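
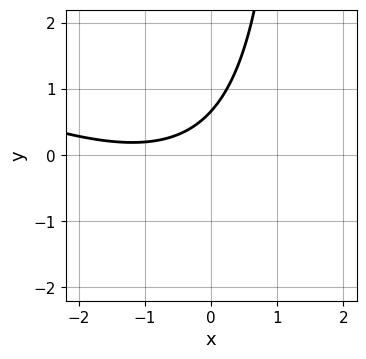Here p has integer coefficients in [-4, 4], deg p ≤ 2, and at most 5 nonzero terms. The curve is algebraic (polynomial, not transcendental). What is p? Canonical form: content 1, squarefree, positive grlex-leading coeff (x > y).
First, the degree is 2 — a generic line meets the curve in up to 2 points.
Next, from the visible intercepts: it misses every integer gridline on the x-axis.
Finally, the integer polynomial consistent with all of this is the stated p.

x^2 + 2*x*y + 2*x - 3*y + 2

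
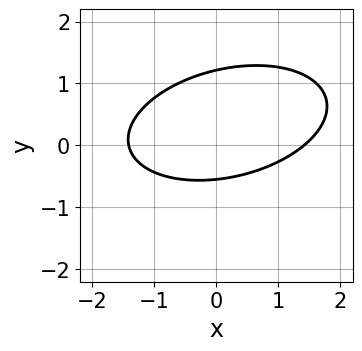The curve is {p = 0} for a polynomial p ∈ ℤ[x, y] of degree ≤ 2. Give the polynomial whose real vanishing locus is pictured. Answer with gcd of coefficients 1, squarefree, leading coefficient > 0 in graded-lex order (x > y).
x^2 - x*y + 3*y^2 - 2*y - 2

First, deg p = 2. A generic line meets the curve in up to 2 points.
Finally, putting this together gives p.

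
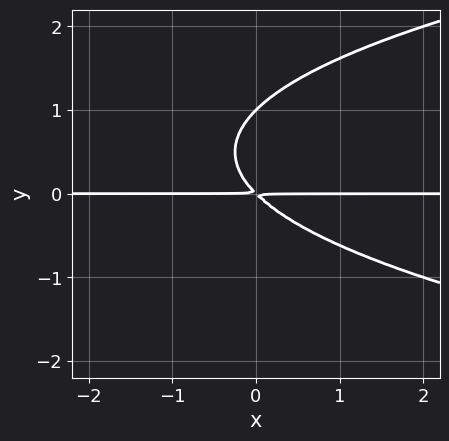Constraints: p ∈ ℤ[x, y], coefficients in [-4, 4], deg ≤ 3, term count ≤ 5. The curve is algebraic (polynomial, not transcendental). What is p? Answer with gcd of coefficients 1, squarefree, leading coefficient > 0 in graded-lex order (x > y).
y^3 - x*y - y^2

1. Degree: no degree-2 curve has this shape, so deg p = 3.
2. Against the integer gridlines: the visible x-axis segment lies entirely on the curve; one y-axis crossing is at y = 1.
3. Together with the visible shape, these determine p as stated.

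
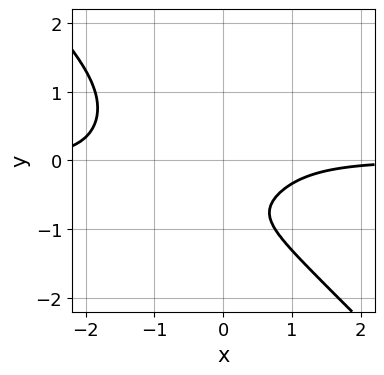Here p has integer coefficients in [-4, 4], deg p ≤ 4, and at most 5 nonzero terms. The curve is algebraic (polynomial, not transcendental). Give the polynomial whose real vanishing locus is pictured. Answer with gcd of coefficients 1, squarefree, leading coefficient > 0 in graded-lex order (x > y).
(a) The degree is 4 — no degree-3 curve has this shape.
(b) Checking where it meets the axes: it misses every integer gridline on the y-axis; it misses every integer gridline on the x-axis.
(c) The integer polynomial consistent with all of this is the stated p.

x^3*y + y^4 + x^2*y + y + 1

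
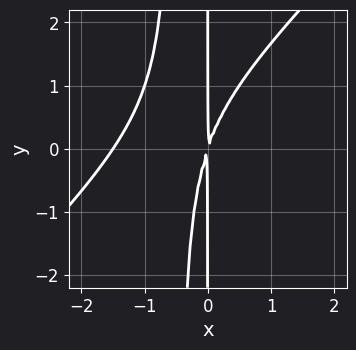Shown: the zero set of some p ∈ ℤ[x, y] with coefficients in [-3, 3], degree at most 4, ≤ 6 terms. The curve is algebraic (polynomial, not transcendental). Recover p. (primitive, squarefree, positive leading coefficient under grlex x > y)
1. Degree: the shape is more complex than any degree-2 curve, so deg p = 3.
2. Against the integer gridlines: every point of the y-axis in the box is on the curve.
3. Assembling these constraints gives the stated polynomial.

2*x^3 - 2*x^2*y + 3*x^2 - x*y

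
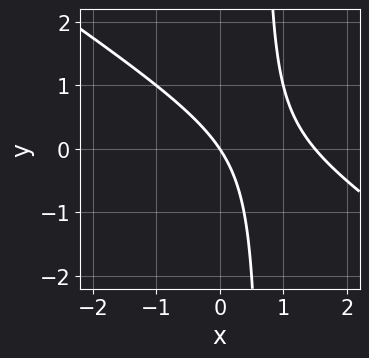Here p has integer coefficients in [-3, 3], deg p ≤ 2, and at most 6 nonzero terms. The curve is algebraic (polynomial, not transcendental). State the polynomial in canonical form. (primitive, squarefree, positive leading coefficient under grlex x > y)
The degree is 2 — the shape is more complex than any degree-1 curve.
From the visible intercepts: it meets the y-axis at y = 0 (among the integer gridlines); one x-axis crossing is at x = 0.
Matching integer coefficients to the picture gives p.

2*x^2 + 3*x*y - 3*x - 2*y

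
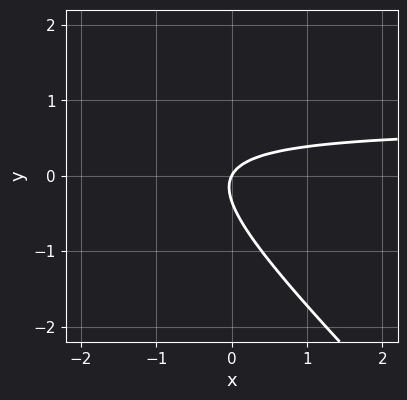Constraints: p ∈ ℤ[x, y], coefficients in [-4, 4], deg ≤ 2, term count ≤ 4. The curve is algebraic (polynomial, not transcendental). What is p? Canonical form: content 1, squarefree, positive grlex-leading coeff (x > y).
1. deg p = 2.
2. Observable constraints: it crosses the x-axis at the gridline x = 0; it crosses the y-axis at the gridline y = 0.
3. Matching integer coefficients to the picture gives p.

3*x*y + 3*y^2 - 2*x + y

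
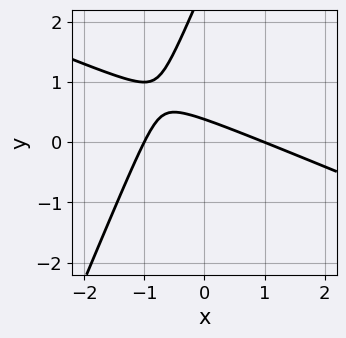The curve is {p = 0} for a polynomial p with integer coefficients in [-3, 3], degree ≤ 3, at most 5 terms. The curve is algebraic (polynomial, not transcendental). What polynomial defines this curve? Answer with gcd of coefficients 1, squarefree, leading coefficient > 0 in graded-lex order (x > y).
x^2 + 2*x*y - y^2 + 3*y - 1

First, degree: a generic line meets the curve in up to 2 points, so deg p = 2.
Next, checking where it meets the axes: among the integer gridlines, it crosses the x-axis at x ∈ {-1, 1}.
Finally, solving for integer coefficients yields p as stated.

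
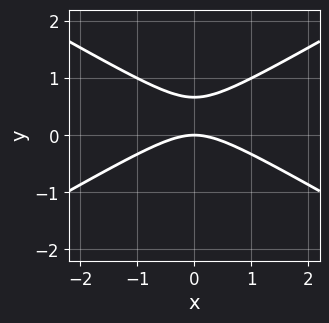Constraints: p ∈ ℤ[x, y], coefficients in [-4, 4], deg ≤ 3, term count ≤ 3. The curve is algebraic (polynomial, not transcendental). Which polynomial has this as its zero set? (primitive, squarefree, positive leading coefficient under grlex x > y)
1. deg p = 2. The shape is more complex than any degree-1 curve.
2. Symmetries: the x ↦ −x reflection is a symmetry, so x appears only in even powers.
3. From the visible intercepts: it crosses the x-axis at the gridline x = 0; one y-axis crossing is at y = 0.
4. Assembling these constraints gives the stated polynomial.

x^2 - 3*y^2 + 2*y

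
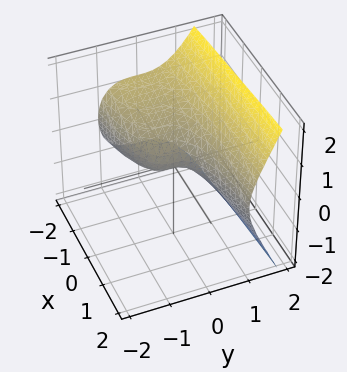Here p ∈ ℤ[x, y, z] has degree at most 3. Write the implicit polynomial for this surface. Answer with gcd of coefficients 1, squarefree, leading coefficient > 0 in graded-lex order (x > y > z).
First, the degree is 3 — no degree-2 surface has this shape.
Next, against the integer gridlines: one x-axis crossing is at x = 0; it meets the z-axis at z = 0 (among the integer gridlines); it meets the y-axis at y = 0 (among the integer gridlines).
Finally, matching integer coefficients to the picture gives p.

2*y^3 - 2*z^2 - x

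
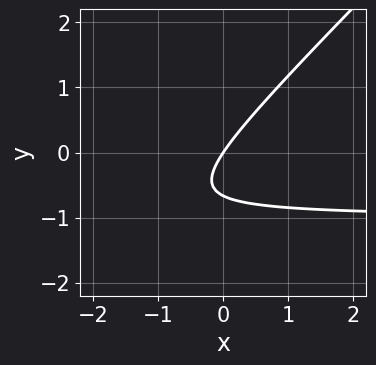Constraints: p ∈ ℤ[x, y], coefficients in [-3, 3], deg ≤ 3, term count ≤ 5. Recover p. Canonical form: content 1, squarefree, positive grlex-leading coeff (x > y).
1. Degree: a generic line meets the curve in up to 2 points, so deg p = 2.
2. Observable constraints: it crosses the x-axis at the gridline x = 0; it meets the y-axis at y = 0 (among the integer gridlines).
3. Together with the visible shape, these determine p as stated.

3*x*y - 3*y^2 + 3*x - 2*y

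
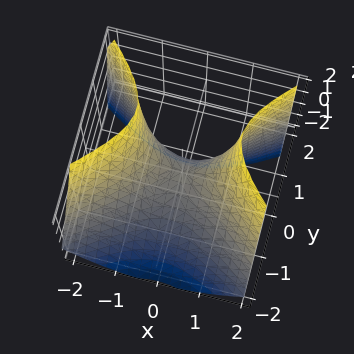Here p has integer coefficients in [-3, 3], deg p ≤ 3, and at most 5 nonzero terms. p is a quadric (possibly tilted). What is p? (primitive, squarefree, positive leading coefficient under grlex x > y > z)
2*x^2 - 3*y^2 + 2*y*z - 2*z

(a) Degree: the shape is more complex than any degree-1 surface, so deg p = 2.
(b) From the visible intercepts: it meets the y-axis at y = 0 (among the integer gridlines); it meets the x-axis at x = 0 (among the integer gridlines).
(c) Solving for integer coefficients yields p as stated.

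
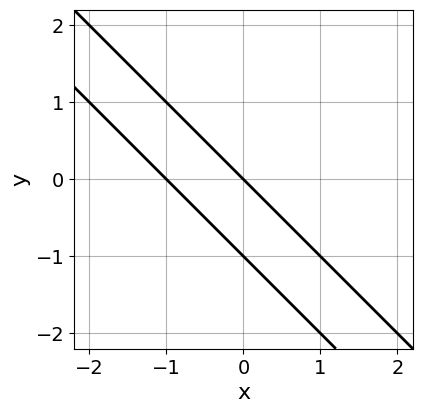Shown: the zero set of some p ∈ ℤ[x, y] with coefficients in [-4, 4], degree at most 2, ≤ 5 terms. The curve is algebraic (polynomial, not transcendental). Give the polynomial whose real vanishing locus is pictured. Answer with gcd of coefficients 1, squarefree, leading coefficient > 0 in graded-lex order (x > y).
x^2 + 2*x*y + y^2 + x + y

1. deg p = 2. The shape is more complex than any degree-1 curve.
2. From the visible intercepts: among the integer gridlines, it crosses the y-axis at y ∈ {-1, 0}; among the integer gridlines, it crosses the x-axis at x ∈ {-1, 0}.
3. Putting this together gives p.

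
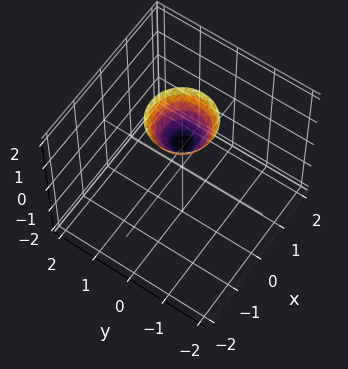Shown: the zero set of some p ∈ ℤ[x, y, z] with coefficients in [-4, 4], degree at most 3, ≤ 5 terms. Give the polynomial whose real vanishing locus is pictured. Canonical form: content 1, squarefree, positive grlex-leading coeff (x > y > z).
3*x^2 + 3*y^2 - 2*z + 2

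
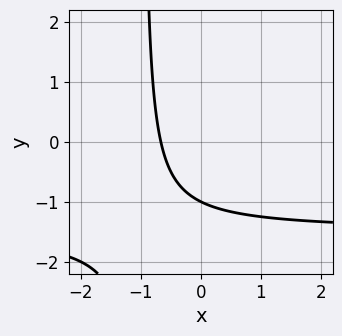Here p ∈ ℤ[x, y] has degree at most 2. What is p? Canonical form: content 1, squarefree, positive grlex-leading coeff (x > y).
2*x*y + 3*x + 2*y + 2

First, degree: the shape is more complex than any degree-1 curve, so deg p = 2.
Next, from the axis intercepts and sections: one y-axis crossing is at y = -1.
Finally, these observations pin down the coefficients.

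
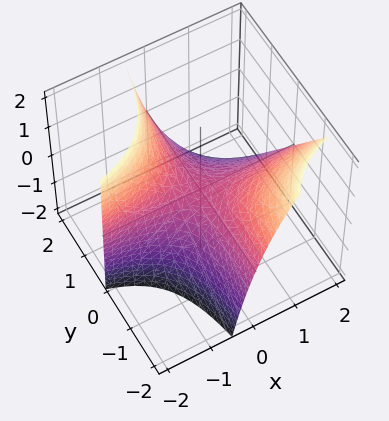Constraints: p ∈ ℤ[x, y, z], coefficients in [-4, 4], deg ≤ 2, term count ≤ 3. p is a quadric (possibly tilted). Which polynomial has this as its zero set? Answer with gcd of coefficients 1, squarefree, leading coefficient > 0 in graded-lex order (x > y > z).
1. Degree: the shape is more complex than any degree-1 surface, so deg p = 2.
2. Checking where it meets the axes: every point of the x-axis in the box is on the surface; every point of the y-axis in the box is on the surface.
3. The integer polynomial consistent with all of this is the stated p.

3*x*y + x*z + 2*z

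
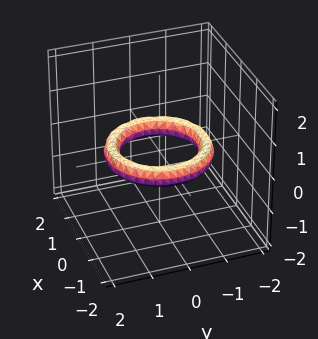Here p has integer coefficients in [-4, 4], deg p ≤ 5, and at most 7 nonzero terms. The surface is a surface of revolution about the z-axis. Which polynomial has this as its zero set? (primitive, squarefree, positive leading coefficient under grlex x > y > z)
First, degree: the shape is more complex than any degree-3 surface, so deg p = 4.
Then, by symmetry, every cross-section ⟂ z is a circle, so x, y appear only via x² + y².
Then, observable constraints: among the integer gridlines, it crosses the y-axis at y ∈ {-1, 1}; the x-axis gridline crossings are at x ∈ {-1, 1}.
Finally, assembling these constraints gives the stated polynomial.

x^4 + 2*x^2*y^2 + y^4 - 3*x^2 - 3*y^2 + 3*z^2 + 2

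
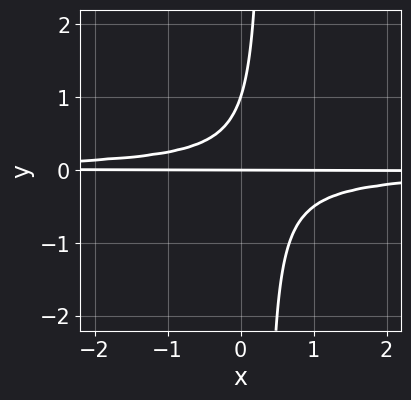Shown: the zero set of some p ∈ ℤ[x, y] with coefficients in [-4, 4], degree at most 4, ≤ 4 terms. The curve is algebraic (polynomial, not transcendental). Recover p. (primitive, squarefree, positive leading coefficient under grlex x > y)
(a) deg p = 3. A generic line meets the curve in up to 3 points.
(b) Observable constraints: the y-axis gridline crossings are at y ∈ {0, 1}; the visible x-axis segment lies entirely on the curve.
(c) Fitting integer coefficients to these (and the overall shape) gives p.

3*x*y^2 - y^2 + y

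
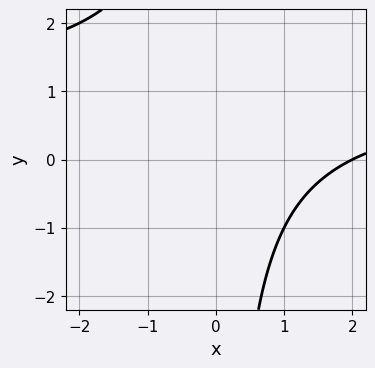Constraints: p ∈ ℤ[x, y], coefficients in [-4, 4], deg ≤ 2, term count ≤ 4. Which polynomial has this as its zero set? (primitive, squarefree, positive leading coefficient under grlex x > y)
1. Degree: a generic line meets the curve in up to 2 points, so deg p = 2.
2. Observable constraints: one x-axis crossing is at x = 2; the curve avoids every integer y-axis point in the box.
3. The integer polynomial consistent with all of this is the stated p.

x*y - x + 2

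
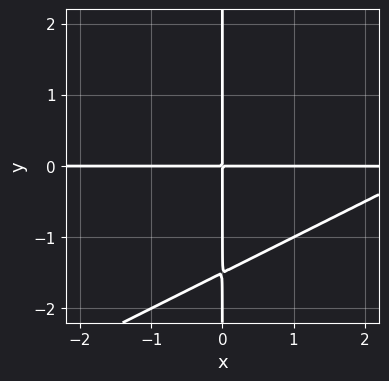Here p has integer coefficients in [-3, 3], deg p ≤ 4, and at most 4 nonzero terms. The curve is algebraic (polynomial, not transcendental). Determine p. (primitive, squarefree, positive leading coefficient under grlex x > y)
x^2*y - 2*x*y^2 - 3*x*y

First, the degree is 3 — no degree-2 curve has this shape.
Then, observable constraints: the visible x-axis segment lies entirely on the curve; every point of the y-axis in the box is on the curve.
Finally, fitting integer coefficients to these (and the overall shape) gives p.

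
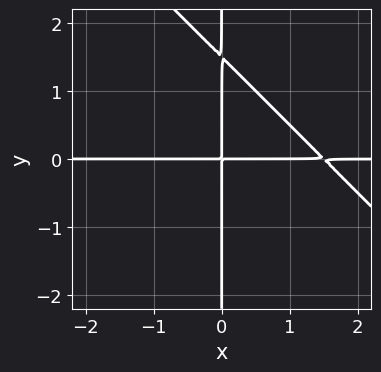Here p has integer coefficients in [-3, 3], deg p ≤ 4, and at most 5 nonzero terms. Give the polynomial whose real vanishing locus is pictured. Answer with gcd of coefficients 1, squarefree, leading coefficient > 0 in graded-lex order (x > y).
Degree: the shape is more complex than any degree-2 curve, so deg p = 3.
From the visible intercepts: every point of the x-axis in the box is on the curve; every point of the y-axis in the box is on the curve.
Putting this together gives p.

2*x^2*y + 2*x*y^2 - 3*x*y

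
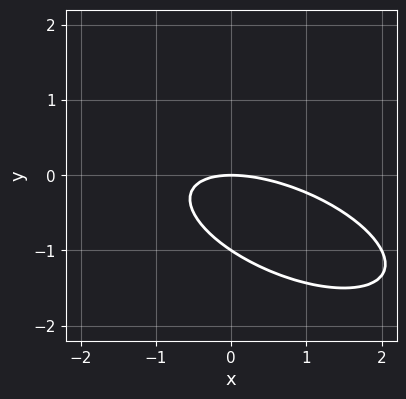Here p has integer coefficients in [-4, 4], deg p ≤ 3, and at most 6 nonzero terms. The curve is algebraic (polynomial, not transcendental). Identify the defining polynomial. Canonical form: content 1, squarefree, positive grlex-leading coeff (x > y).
x^2 + 2*x*y + 3*y^2 + 3*y

First, deg p = 2.
Then, observable constraints: among the integer gridlines, it crosses the y-axis at y ∈ {-1, 0}; it meets the x-axis at x = 0 (among the integer gridlines).
Finally, fitting integer coefficients to these (and the overall shape) gives p.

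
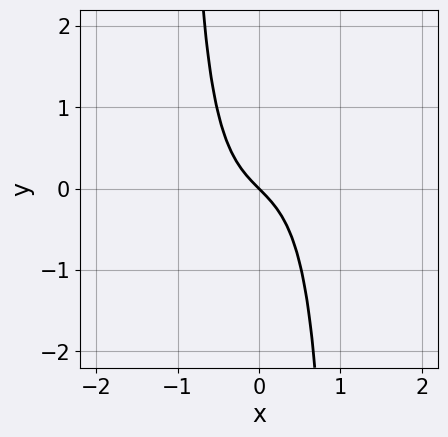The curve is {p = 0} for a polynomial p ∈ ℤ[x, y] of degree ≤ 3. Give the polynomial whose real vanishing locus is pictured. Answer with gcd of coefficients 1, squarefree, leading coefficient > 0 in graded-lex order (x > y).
1. Degree: the shape is more complex than any degree-2 curve, so deg p = 3.
2. From the axis intercepts and sections: it crosses the y-axis at the gridline y = 0; it crosses the x-axis at the gridline x = 0.
3. Putting this together gives p.

3*x^3 - 2*x^2*y + 2*x + 2*y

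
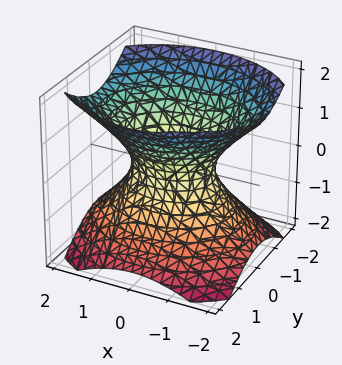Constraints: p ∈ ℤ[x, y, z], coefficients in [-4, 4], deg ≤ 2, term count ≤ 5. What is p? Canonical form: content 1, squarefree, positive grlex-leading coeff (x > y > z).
deg p = 2. An hourglass — one-sheet hyperboloid; a quadric.
Symmetries: the x ↦ −x reflection is a symmetry, so x appears only in even powers; it's symmetric under z → −z, forcing even powers of z; it's symmetric under y → −y, forcing even powers of y.
Reading off the gridlines: no z-intercept at any integer in the box; the x-axis gridline crossings are at x ∈ {-1, 1}.
These observations pin down the coefficients.

2*x^2 + 3*y^2 - 3*z^2 - 2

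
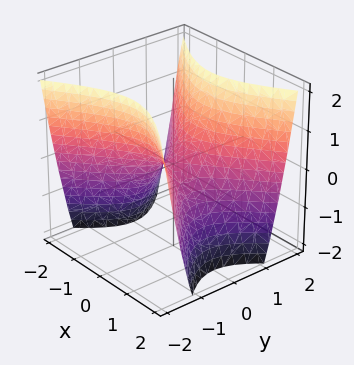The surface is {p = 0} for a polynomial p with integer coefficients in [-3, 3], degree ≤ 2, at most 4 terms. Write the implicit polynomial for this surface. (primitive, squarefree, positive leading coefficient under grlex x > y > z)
1. Degree: a hyperbolic paraboloid; a quadric, so deg p = 2.
2. Symmetries: the x ↦ −x reflection is a symmetry, so x appears only in even powers; mirror symmetry y ↦ −y ⇒ only even powers of y.
3. From the axis intercepts and sections: it meets the x-axis at x = 0 (among the integer gridlines); one y-axis crossing is at y = 0; one z-axis crossing is at z = 0.
4. Putting this together gives p.

2*x^2 - 3*y^2 + 2*z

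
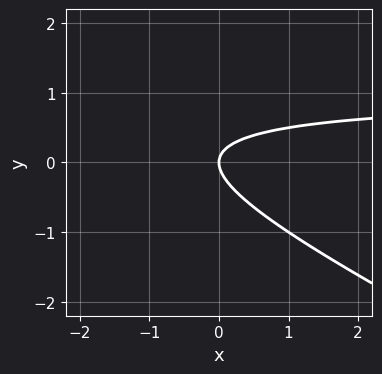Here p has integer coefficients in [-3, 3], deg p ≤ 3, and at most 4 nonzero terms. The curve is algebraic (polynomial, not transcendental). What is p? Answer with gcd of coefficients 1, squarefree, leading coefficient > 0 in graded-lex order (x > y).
1. Degree: a generic line meets the curve in up to 2 points, so deg p = 2.
2. From the axis intercepts and sections: it crosses the x-axis at the gridline x = 0; it crosses the y-axis at the gridline y = 0.
3. Matching integer coefficients to the picture gives p.

x*y + 2*y^2 - x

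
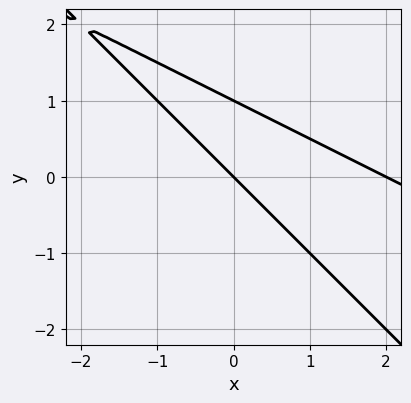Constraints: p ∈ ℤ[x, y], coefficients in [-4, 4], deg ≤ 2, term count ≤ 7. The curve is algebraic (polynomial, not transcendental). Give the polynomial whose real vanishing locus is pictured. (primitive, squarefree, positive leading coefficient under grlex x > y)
(a) deg p = 2. The shape is more complex than any degree-1 curve.
(b) Against the integer gridlines: among the integer gridlines, it crosses the y-axis at y ∈ {0, 1}; the x-axis gridline crossings are at x ∈ {0, 2}.
(c) Fitting integer coefficients to these (and the overall shape) gives p.

x^2 + 3*x*y + 2*y^2 - 2*x - 2*y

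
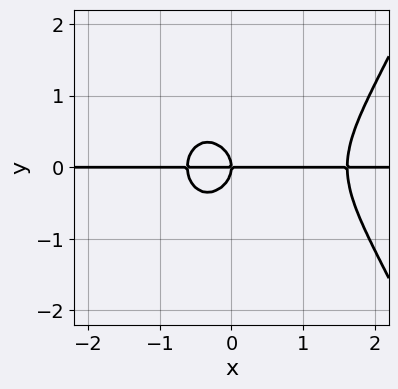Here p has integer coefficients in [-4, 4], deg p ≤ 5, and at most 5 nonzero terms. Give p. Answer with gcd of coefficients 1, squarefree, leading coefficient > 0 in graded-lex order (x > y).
2*x^3*y - 2*x^2*y - 3*y^3 - 2*x*y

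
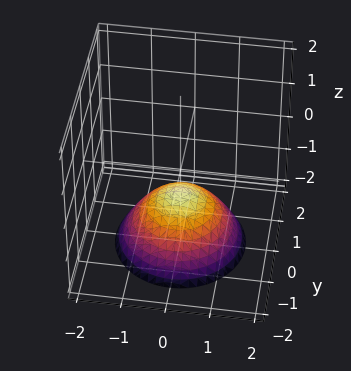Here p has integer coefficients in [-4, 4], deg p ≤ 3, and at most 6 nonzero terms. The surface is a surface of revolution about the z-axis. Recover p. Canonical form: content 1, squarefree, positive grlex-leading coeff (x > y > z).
2*x^2 + 2*y^2 + 3*z + 2

1. deg p = 2.
2. Symmetries: rotational symmetry about the z-axis ⇒ p depends on x, y only through x² + y².
3. Checking where it meets the axes: a circular section at z = -1 has radius between 0 and 1; it misses every integer gridline on the x-axis; the surface avoids every integer y-axis point in the box.
4. Matching integer coefficients to the picture gives p.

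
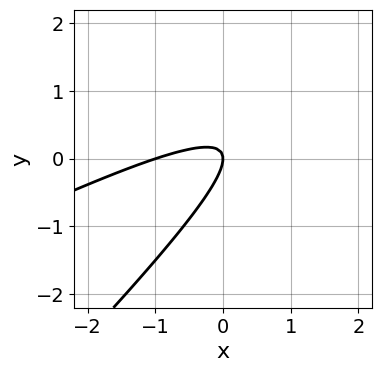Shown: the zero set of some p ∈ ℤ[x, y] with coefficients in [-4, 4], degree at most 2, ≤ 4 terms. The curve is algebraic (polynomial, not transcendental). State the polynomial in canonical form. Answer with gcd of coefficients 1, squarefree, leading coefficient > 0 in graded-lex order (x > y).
deg p = 2.
Checking where it meets the axes: the x-axis gridline crossings are at x ∈ {-1, 0}; it crosses the y-axis at the gridline y = 0.
Together with the visible shape, these determine p as stated.

x^2 - 3*x*y + 2*y^2 + x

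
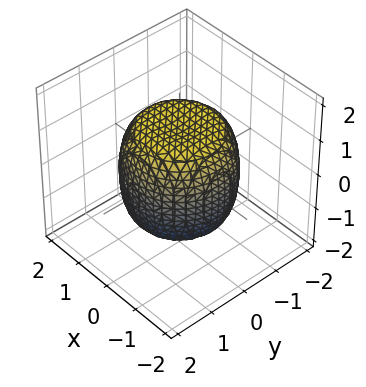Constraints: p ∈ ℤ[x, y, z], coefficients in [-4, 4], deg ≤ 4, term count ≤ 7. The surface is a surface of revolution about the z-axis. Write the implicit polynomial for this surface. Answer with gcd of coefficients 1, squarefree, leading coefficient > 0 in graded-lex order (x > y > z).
First, the degree is 4 — no degree-3 surface has this shape.
Then, symmetry: every cross-section ⟂ z is a circle, so x, y appear only via x² + y².
Then, reading off the gridlines: a circular section at z = 0 has radius between 1 and 2.
Finally, fitting integer coefficients to these (and the overall shape) gives p.

2*x^4 + 4*x^2*y^2 + 2*y^4 - 2*x^2 - 2*y^2 + 2*z^2 - 3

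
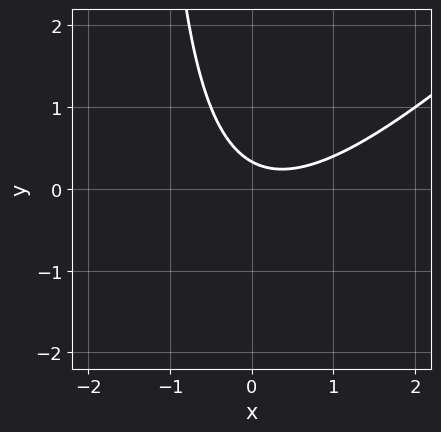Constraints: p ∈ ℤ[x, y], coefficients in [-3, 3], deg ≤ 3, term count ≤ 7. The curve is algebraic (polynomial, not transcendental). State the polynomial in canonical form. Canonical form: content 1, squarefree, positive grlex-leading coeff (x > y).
1. The degree is 2 — a generic line meets the curve in up to 2 points.
2. Observable constraints: the curve avoids every integer x-axis point in the box.
3. Assembling these constraints gives the stated polynomial.

2*x^2 - 2*x*y - x - 3*y + 1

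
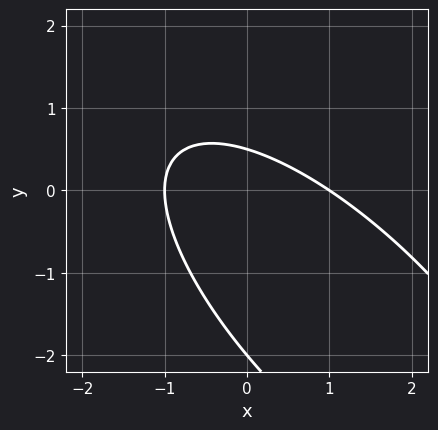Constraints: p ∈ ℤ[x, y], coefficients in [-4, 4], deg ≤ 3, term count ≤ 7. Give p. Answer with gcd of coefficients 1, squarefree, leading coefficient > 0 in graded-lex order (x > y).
2*x^2 + 3*x*y + 2*y^2 + 3*y - 2

1. The degree is 2 — no degree-1 curve has this shape.
2. From the axis intercepts and sections: the x-axis gridline crossings are at x ∈ {-1, 1}; it meets the y-axis at y = -2 (among the integer gridlines).
3. Together with the visible shape, these determine p as stated.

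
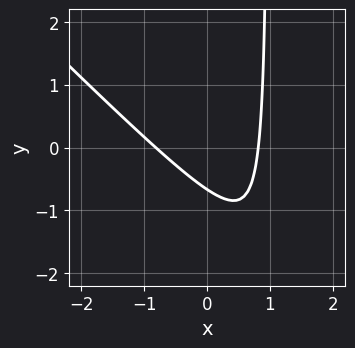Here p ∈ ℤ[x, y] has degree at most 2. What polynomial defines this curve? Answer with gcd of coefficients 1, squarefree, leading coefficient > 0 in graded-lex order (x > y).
First, deg p = 2. No degree-1 curve has this shape.
Finally, putting this together gives p.

3*x^2 + 3*x*y - 3*y - 2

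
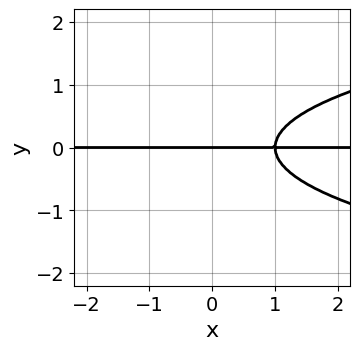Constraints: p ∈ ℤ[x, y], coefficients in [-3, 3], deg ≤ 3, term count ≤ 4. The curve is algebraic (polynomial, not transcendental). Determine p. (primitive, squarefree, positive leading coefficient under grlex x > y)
3*y^3 - 2*x*y + 2*y

The degree is 3 — a generic line meets the curve in up to 3 points.
Observable constraints: it meets the y-axis at y = 0 (among the integer gridlines); every point of the x-axis in the box is on the curve.
Fitting integer coefficients to these (and the overall shape) gives p.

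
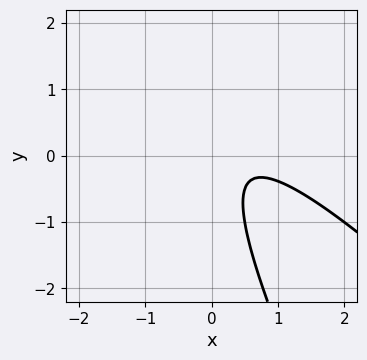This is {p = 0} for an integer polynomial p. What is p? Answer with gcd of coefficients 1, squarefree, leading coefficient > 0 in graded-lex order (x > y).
2*x^2 + 3*x*y + y^2 - 2*x + 1

The degree is 2 — no degree-1 curve has this shape.
From the axis intercepts and sections: the curve avoids every integer y-axis point in the box; it misses every integer gridline on the x-axis.
Assembling these constraints gives the stated polynomial.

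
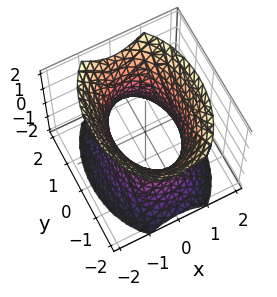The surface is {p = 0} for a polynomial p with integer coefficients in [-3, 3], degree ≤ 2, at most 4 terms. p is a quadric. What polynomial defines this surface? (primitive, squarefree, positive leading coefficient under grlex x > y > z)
2*x^2 + y^2 - z^2 - 2

The degree is 2 — one connected sheet with a waist; a quadric.
Symmetries: mirror symmetry z ↦ −z ⇒ only even powers of z; the x ↦ −x reflection is a symmetry, so x appears only in even powers; the y ↦ −y reflection is a symmetry, so y appears only in even powers.
From the axis intercepts and sections: it misses every integer gridline on the z-axis; among the integer gridlines, it crosses the x-axis at x ∈ {-1, 1}.
The integer polynomial consistent with all of this is the stated p.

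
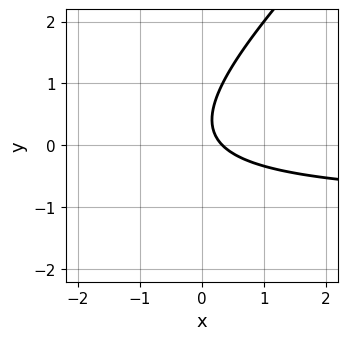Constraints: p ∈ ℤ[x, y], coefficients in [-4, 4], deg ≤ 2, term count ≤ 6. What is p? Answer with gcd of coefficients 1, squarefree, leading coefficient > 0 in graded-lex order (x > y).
3*x*y - 3*y^2 + 3*x + 2*y - 1

1. Degree: no degree-1 curve has this shape, so deg p = 2.
2. Against the integer gridlines: no y-intercept at any integer in the box.
3. Matching integer coefficients to the picture gives p.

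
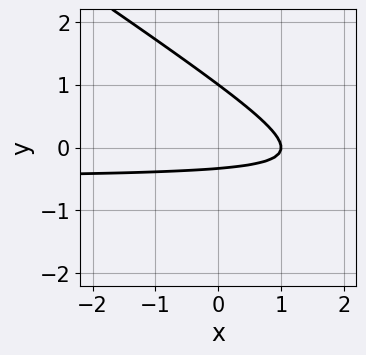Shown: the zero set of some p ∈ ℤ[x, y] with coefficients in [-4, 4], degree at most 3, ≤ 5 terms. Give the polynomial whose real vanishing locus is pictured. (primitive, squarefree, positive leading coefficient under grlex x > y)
(a) The degree is 2 — the shape is more complex than any degree-1 curve.
(b) From the visible intercepts: it crosses the y-axis at the gridline y = 1; it meets the x-axis at x = 1 (among the integer gridlines).
(c) Putting this together gives p.

2*x*y + 3*y^2 + x - 2*y - 1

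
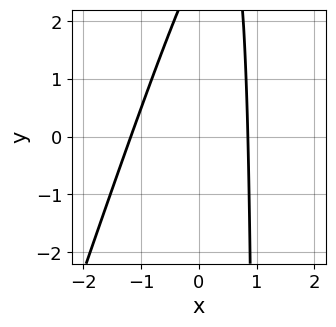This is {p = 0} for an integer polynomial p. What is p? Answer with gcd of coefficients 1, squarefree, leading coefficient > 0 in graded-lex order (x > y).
First, degree: no degree-1 curve has this shape, so deg p = 2.
Next, against the integer gridlines: the curve avoids every integer y-axis point in the box.
Finally, matching integer coefficients to the picture gives p.

3*x^2 - x*y + x + y - 3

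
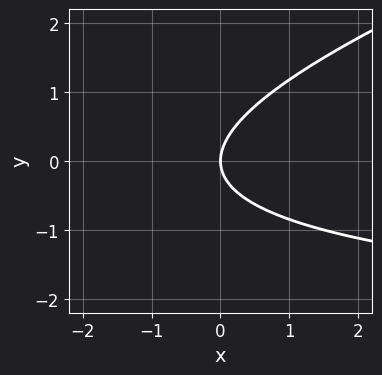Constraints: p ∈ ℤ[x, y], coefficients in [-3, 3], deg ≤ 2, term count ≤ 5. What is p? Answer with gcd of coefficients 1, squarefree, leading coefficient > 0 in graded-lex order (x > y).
x*y - 3*y^2 + 3*x

deg p = 2. No degree-1 curve has this shape.
Reading off the gridlines: it crosses the y-axis at the gridline y = 0; one x-axis crossing is at x = 0.
Solving for integer coefficients yields p as stated.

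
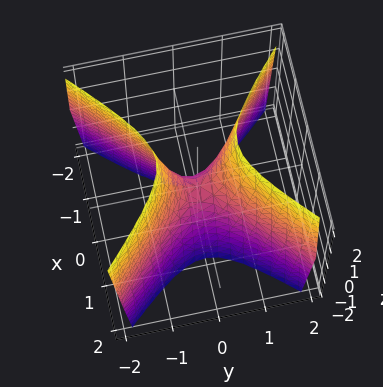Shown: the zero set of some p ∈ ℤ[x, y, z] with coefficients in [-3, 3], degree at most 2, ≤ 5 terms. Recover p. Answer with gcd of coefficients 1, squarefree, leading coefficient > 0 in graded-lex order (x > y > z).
3*x^2 - 3*y^2 + z

First, degree: a hyperbolic paraboloid; a quadric, so deg p = 2.
Then, symmetries: it's symmetric under x → −x, forcing even powers of x; the y ↦ −y reflection is a symmetry, so y appears only in even powers.
Then, checking where it meets the axes: it crosses the x-axis at the gridline x = 0; one y-axis crossing is at y = 0; one z-axis crossing is at z = 0.
Finally, matching integer coefficients to the picture gives p.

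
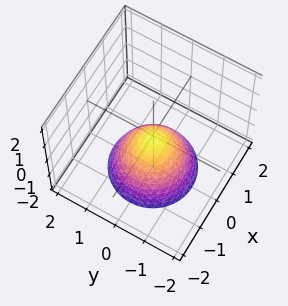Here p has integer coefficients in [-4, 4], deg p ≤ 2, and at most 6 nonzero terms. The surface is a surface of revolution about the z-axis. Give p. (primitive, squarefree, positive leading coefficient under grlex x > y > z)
First, deg p = 2. The shape is more complex than any degree-1 surface.
Then, by symmetry, the surface is invariant under rotation about z: p = q(x² + y², z).
Next, from the axis intercepts and sections: a circular section at z = -2 has radius between 1 and 2; no x-intercept at any integer in the box; no y-intercept at any integer in the box.
Finally, assembling these constraints gives the stated polynomial.

3*x^2 + 3*y^2 + 3*z + 1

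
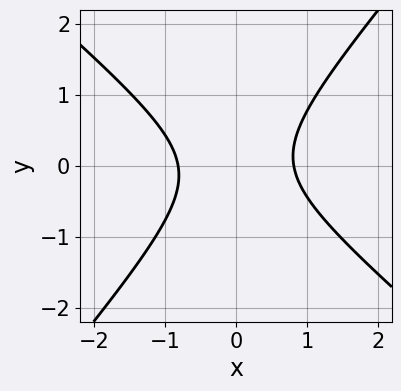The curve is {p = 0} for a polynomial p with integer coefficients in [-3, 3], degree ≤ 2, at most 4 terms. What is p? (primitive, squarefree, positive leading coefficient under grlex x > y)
deg p = 2.
From the axis intercepts and sections: no y-intercept at any integer in the box.
Assembling these constraints gives the stated polynomial.

3*x^2 + x*y - 3*y^2 - 2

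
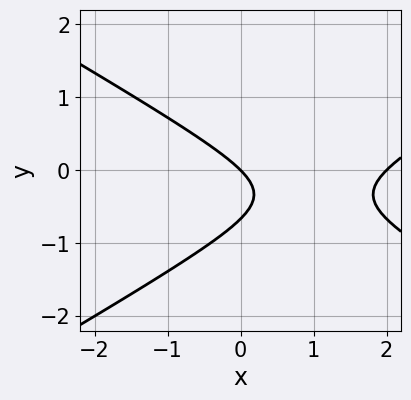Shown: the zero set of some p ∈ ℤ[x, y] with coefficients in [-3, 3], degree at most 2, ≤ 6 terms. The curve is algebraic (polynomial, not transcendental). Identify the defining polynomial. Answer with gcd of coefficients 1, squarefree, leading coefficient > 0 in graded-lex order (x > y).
First, the degree is 2 — a generic line meets the curve in up to 2 points.
Next, from the axis intercepts and sections: it meets the y-axis at y = 0 (among the integer gridlines); among the integer gridlines, it crosses the x-axis at x ∈ {0, 2}.
Finally, solving for integer coefficients yields p as stated.

x^2 - 3*y^2 - 2*x - 2*y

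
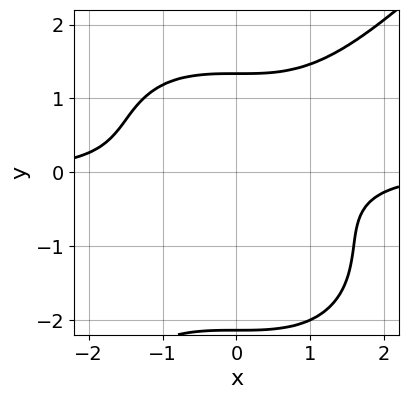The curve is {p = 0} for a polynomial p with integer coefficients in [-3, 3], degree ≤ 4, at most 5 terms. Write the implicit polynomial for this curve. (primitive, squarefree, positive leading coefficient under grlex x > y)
(a) deg p = 4. The shape is more complex than any degree-3 curve.
(b) Reading off the gridlines: it misses every integer gridline on the x-axis.
(c) Together with the visible shape, these determine p as stated.

x^3*y - y^4 - y^3 + 2*y^2 + 2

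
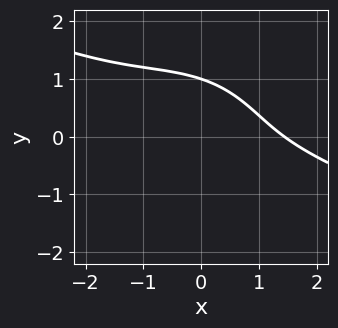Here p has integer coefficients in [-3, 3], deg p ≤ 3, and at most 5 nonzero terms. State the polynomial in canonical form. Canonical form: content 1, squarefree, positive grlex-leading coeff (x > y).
First, degree: the shape is more complex than any degree-2 curve, so deg p = 3.
Next, observable constraints: it crosses the y-axis at the gridline y = 1.
Finally, these observations pin down the coefficients.

x^3 + 2*x^2*y + 3*y^3 + 3*x*y - 3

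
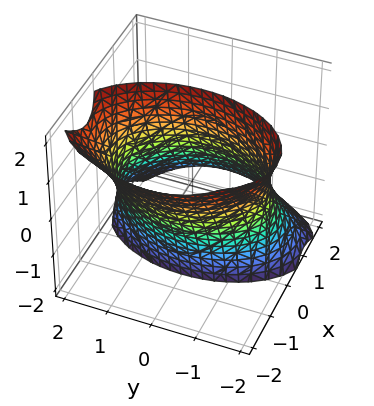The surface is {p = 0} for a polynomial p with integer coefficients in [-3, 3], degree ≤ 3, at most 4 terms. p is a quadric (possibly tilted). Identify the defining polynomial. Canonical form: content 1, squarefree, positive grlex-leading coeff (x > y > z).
2*x^2 + 2*x*z + y^2 - 3

First, the degree is 2 — a generic line meets the surface in up to 2 points.
Next, from the visible intercepts: no z-intercept at any integer in the box.
Finally, together with the visible shape, these determine p as stated.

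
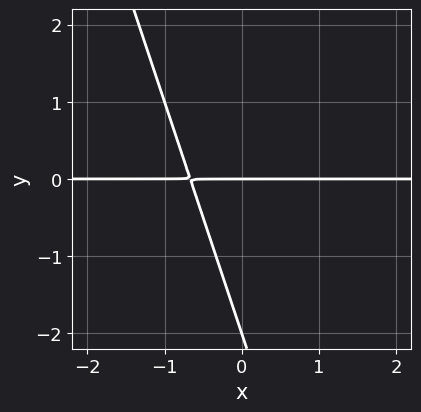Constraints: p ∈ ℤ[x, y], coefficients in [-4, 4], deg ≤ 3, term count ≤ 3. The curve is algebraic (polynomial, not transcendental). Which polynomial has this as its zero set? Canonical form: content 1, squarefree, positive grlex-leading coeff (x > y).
First, the degree is 2 — the shape is more complex than any degree-1 curve.
Next, checking where it meets the axes: every point of the x-axis in the box is on the curve; the y-axis gridline crossings are at y ∈ {-2, 0}.
Finally, together with the visible shape, these determine p as stated.

3*x*y + y^2 + 2*y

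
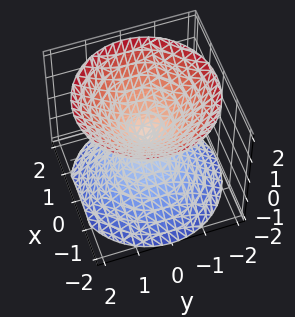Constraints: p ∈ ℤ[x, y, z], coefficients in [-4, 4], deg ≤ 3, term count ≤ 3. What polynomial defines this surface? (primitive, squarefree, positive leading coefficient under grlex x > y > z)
x^2 + y^2 - z^2

(a) I count 2 distinct pieces. They look like related sheets of one shape, so recover p as a whole.
(b) Degree: two nappes meeting at a single point; a quadric, so deg p = 2.
(c) Symmetries: rotational symmetry about the z-axis ⇒ p depends on x, y only through x² + y²; it's symmetric under z → −z, forcing even powers of z.
(d) From the visible intercepts: a circular section at z = 1 has radius exactly 1; it meets the z-axis at z = 0 (among the integer gridlines).
(e) Fitting integer coefficients to these (and the overall shape) gives p.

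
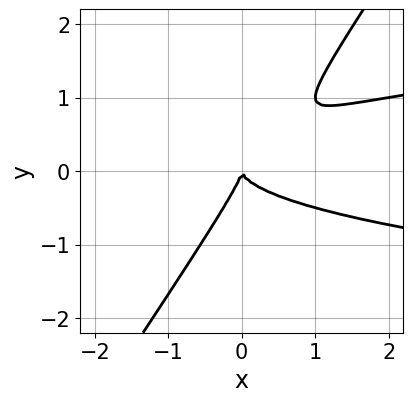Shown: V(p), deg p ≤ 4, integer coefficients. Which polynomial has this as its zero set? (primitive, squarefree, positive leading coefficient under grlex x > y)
(a) Degree: no degree-2 curve has this shape, so deg p = 3.
(b) Reading off the gridlines: one y-axis crossing is at y = 0; one x-axis crossing is at x = 0.
(c) Together with the visible shape, these determine p as stated.

3*x*y^2 - 2*y^3 - x^2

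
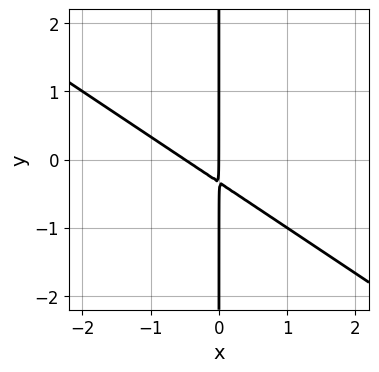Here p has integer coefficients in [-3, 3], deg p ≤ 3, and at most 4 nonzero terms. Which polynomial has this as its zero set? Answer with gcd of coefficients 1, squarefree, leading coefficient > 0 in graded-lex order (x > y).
(a) Degree: the shape is more complex than any degree-1 curve, so deg p = 2.
(b) Reading off the gridlines: it crosses the x-axis at the gridline x = 0; every point of the y-axis in the box is on the curve.
(c) Together with the visible shape, these determine p as stated.

2*x^2 + 3*x*y + x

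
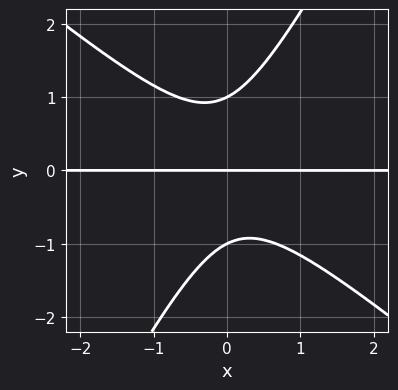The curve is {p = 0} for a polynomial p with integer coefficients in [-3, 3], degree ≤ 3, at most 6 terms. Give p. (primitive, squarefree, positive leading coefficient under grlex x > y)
First, the degree is 3 — a generic line meets the curve in up to 3 points.
Next, against the integer gridlines: the visible x-axis segment lies entirely on the curve; among the integer gridlines, it crosses the y-axis at y ∈ {-1, 0, 1}.
Finally, solving for integer coefficients yields p as stated.

3*x^2*y + 2*x*y^2 - 2*y^3 + 2*y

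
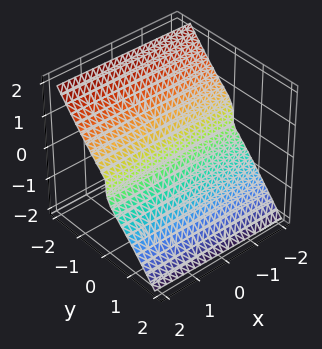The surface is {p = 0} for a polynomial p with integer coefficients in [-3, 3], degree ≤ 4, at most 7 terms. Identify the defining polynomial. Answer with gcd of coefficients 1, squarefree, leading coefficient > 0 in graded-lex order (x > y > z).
(a) Degree: the shape is more complex than any degree-2 surface, so deg p = 3.
(b) Checking where it meets the axes: it crosses the z-axis at the gridline z = 0; one y-axis crossing is at y = 0; every point of the x-axis in the box is on the surface.
(c) Together with the visible shape, these determine p as stated.

x*y^2 + x*y*z - 3*y^3 - 2*z^3 - y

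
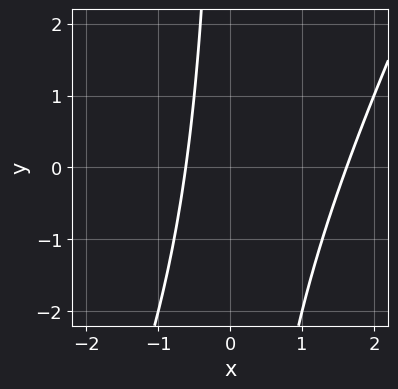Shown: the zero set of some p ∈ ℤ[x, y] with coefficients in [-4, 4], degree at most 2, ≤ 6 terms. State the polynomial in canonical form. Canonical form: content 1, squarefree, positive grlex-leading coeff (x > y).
1. deg p = 2.
2. Reading off the gridlines: no y-intercept at any integer in the box.
3. These observations pin down the coefficients.

2*x^2 - x*y - 2*x - 2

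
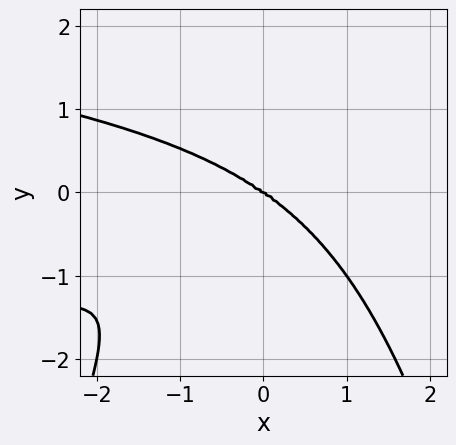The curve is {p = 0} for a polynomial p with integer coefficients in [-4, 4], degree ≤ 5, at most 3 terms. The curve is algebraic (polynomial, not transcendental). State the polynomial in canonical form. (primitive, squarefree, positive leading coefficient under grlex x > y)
First, the degree is 4 — a generic line meets the curve in up to 4 points.
Then, against the integer gridlines: it meets the y-axis at y = 0 (among the integer gridlines); it crosses the x-axis at the gridline x = 0.
Finally, these observations pin down the coefficients.

2*x^2*y^2 + x^3 + 3*y^3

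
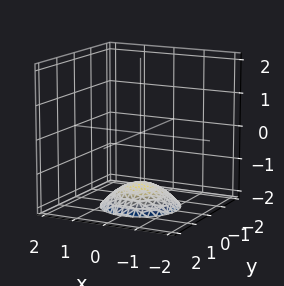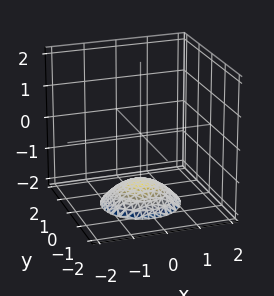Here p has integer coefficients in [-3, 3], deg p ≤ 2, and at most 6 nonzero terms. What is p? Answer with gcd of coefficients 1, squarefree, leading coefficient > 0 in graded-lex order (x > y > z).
First, degree: no degree-1 surface has this shape, so deg p = 2.
Next, symmetries: rotational symmetry about the z-axis ⇒ p depends on x, y only through x² + y².
Next, reading off the gridlines: it misses every integer gridline on the y-axis; a circular section at z = -2 has radius exactly 1.
Finally, together with the visible shape, these determine p as stated.

x^2 + y^2 + 2*z + 3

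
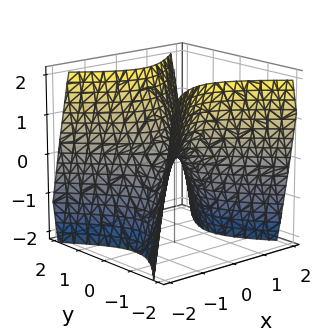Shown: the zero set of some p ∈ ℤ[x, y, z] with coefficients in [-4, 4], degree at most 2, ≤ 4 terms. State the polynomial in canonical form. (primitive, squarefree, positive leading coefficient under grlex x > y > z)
3*x^2 - 3*y^2 + 2*z

deg p = 2. A hyperbolic paraboloid; a quadric.
Symmetries: the x ↦ −x reflection is a symmetry, so x appears only in even powers; mirror symmetry y ↦ −y ⇒ only even powers of y.
Reading off the gridlines: it crosses the x-axis at the gridline x = 0; it meets the z-axis at z = 0 (among the integer gridlines); it meets the y-axis at y = 0 (among the integer gridlines).
The integer polynomial consistent with all of this is the stated p.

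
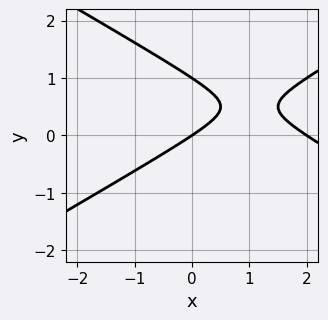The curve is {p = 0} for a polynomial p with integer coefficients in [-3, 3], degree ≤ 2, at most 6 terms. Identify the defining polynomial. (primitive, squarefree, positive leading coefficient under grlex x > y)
First, deg p = 2. The shape is more complex than any degree-1 curve.
Then, reading off the gridlines: the x-axis gridline crossings are at x ∈ {0, 2}; among the integer gridlines, it crosses the y-axis at y ∈ {0, 1}.
Finally, fitting integer coefficients to these (and the overall shape) gives p.

x^2 - 3*y^2 - 2*x + 3*y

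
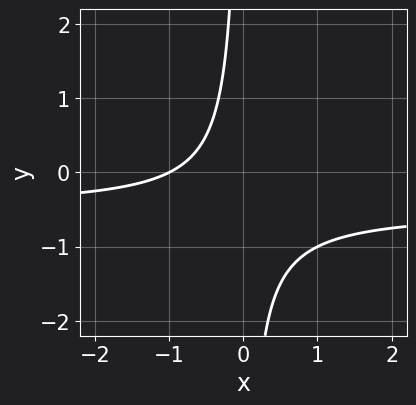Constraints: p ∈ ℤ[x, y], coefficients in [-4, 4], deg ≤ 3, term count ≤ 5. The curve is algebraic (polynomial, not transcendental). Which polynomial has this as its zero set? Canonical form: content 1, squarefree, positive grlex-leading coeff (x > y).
First, the degree is 2 — the shape is more complex than any degree-1 curve.
Next, reading off the gridlines: it crosses the x-axis at the gridline x = -1; it misses every integer gridline on the y-axis.
Finally, together with the visible shape, these determine p as stated.

2*x*y + x + 1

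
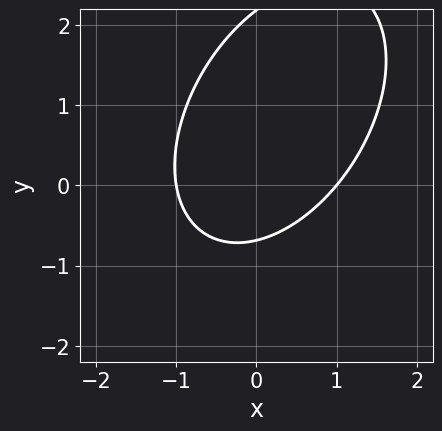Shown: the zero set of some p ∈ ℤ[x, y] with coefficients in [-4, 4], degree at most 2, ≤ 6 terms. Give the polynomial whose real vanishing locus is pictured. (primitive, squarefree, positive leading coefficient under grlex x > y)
3*x^2 - 2*x*y + 2*y^2 - 3*y - 3

First, degree: no degree-1 curve has this shape, so deg p = 2.
Then, from the axis intercepts and sections: the x-axis gridline crossings are at x ∈ {-1, 1}.
Finally, matching integer coefficients to the picture gives p.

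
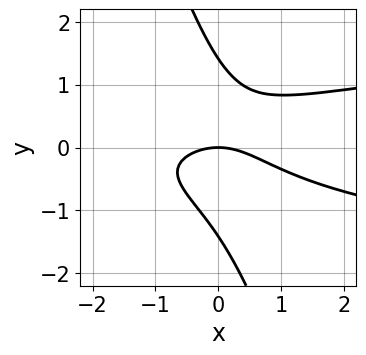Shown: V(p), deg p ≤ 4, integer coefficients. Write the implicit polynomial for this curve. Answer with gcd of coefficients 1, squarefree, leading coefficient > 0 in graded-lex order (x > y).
(a) deg p = 3. The shape is more complex than any degree-2 curve.
(b) Reading off the gridlines: it crosses the x-axis at the gridline x = 0; it meets the y-axis at y = 0 (among the integer gridlines).
(c) Assembling these constraints gives the stated polynomial.

3*x*y^2 + y^3 - x^2 - 2*y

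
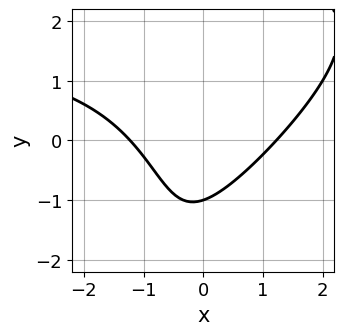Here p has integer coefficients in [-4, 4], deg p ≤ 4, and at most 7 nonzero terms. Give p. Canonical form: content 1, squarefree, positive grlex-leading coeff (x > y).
x^2*y - x*y^2 - 2*x^2 + 3*y + 3

1. The degree is 3 — the shape is more complex than any degree-2 curve.
2. Against the integer gridlines: it crosses the y-axis at the gridline y = -1.
3. Assembling these constraints gives the stated polynomial.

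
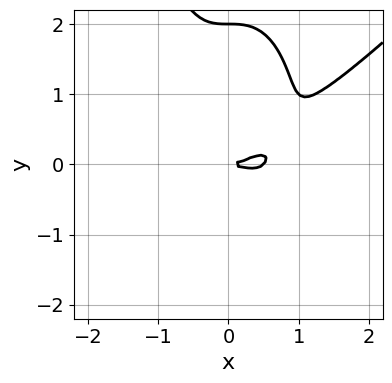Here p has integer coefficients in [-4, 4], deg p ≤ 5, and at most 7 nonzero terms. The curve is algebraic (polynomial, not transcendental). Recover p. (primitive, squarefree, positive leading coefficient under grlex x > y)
2*x^4 - 2*x^3*y - x^3 - y^3 + 2*y^2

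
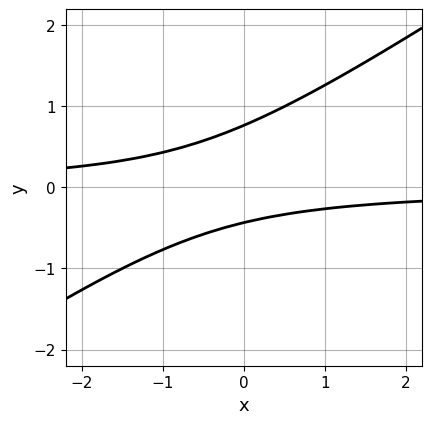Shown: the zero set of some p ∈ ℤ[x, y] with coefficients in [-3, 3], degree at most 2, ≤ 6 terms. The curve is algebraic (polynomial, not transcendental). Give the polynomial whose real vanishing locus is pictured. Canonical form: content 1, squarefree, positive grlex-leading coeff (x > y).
2*x*y - 3*y^2 + y + 1

Degree: the shape is more complex than any degree-1 curve, so deg p = 2.
Against the integer gridlines: it misses every integer gridline on the x-axis.
Assembling these constraints gives the stated polynomial.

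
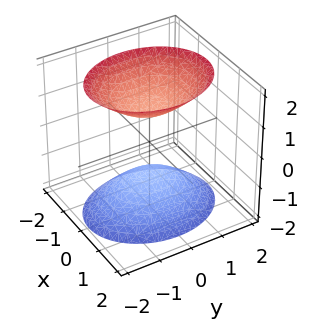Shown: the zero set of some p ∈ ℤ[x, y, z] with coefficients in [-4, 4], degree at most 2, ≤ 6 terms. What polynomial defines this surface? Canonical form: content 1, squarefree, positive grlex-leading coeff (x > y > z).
1. There are 2 components. Treating them together as one polynomial.
2. deg p = 2. Two separate bowl-shaped sheets opening away from each other; a quadric.
3. Symmetries: mirror symmetry y ↦ −y ⇒ only even powers of y; the z ↦ −z reflection is a symmetry, so z appears only in even powers; it's symmetric under x → −x, forcing even powers of x.
4. Against the integer gridlines: it misses every integer gridline on the y-axis; the z-axis gridline crossings are at z ∈ {-1, 1}; no x-intercept at any integer in the box.
5. Assembling these constraints gives the stated polynomial.

3*x^2 + 2*y^2 - 2*z^2 + 2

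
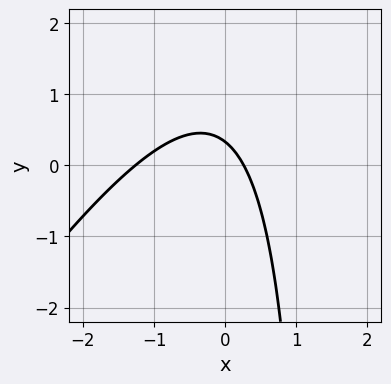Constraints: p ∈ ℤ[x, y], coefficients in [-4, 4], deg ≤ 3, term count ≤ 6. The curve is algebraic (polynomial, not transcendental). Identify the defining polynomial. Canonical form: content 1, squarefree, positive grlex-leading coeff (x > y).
3*x^2 - 2*x*y + 3*x + 3*y - 1

deg p = 2.
Solving for integer coefficients yields p as stated.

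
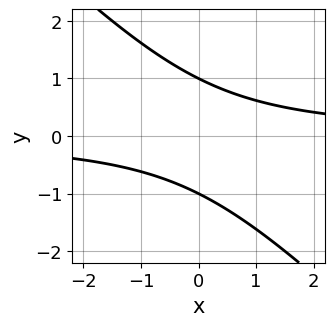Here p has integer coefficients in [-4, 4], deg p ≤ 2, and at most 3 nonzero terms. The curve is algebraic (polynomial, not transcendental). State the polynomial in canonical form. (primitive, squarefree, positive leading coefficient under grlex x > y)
First, the degree is 2 — no degree-1 curve has this shape.
Then, reading off the gridlines: the y-axis gridline crossings are at y ∈ {-1, 1}; the curve avoids every integer x-axis point in the box.
Finally, assembling these constraints gives the stated polynomial.

x*y + y^2 - 1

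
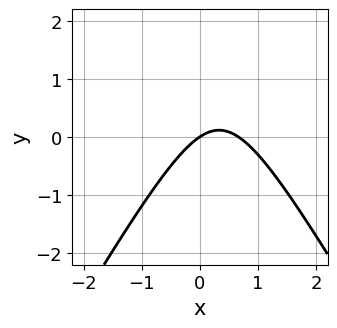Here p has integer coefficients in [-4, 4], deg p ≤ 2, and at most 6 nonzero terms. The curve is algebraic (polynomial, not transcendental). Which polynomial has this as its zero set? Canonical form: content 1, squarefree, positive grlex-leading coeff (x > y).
3*x^2 - y^2 - 2*x + 3*y

The degree is 2 — no degree-1 curve has this shape.
Checking where it meets the axes: one y-axis crossing is at y = 0; it meets the x-axis at x = 0 (among the integer gridlines).
Putting this together gives p.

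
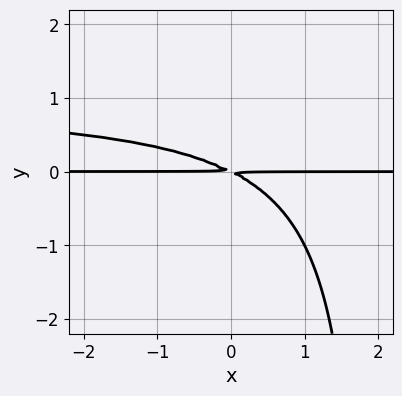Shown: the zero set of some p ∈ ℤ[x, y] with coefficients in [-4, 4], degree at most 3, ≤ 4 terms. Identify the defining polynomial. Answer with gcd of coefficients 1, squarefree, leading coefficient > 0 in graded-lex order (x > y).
deg p = 3.
Against the integer gridlines: every point of the x-axis in the box is on the curve.
These observations pin down the coefficients.

x*y^2 - x*y - 2*y^2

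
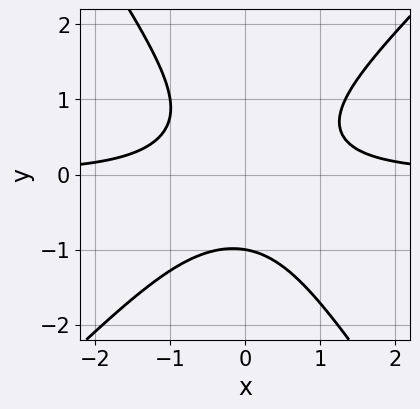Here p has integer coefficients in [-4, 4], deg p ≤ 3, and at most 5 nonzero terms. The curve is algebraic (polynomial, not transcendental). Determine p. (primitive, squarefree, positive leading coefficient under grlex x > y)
3*x^2*y - x*y^2 - 2*y^3 - 2

First, deg p = 3.
Then, reading off the gridlines: one y-axis crossing is at y = -1; it misses every integer gridline on the x-axis.
Finally, the integer polynomial consistent with all of this is the stated p.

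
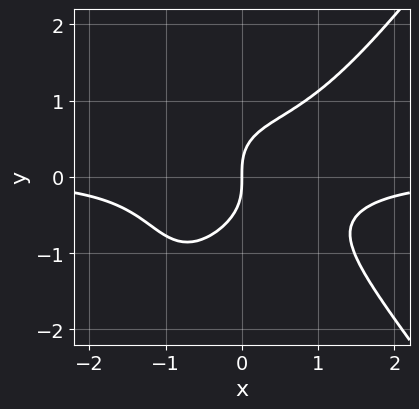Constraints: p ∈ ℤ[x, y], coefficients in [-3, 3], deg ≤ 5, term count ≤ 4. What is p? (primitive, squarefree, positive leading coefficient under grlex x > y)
2*x^3*y - x*y^3 - 2*y^3 + 2*x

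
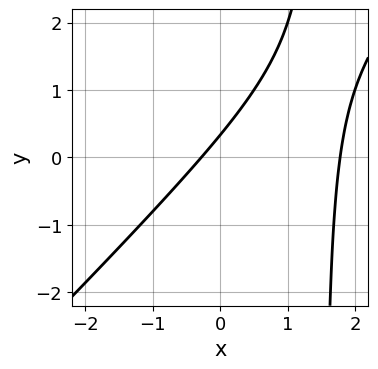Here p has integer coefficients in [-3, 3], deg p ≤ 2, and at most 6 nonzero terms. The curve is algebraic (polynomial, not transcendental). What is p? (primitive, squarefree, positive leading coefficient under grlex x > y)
The degree is 2 — the shape is more complex than any degree-1 curve.
Solving for integer coefficients yields p as stated.

2*x^2 - 2*x*y - 3*x + 3*y - 1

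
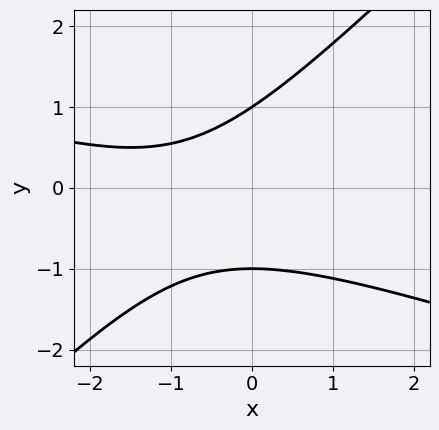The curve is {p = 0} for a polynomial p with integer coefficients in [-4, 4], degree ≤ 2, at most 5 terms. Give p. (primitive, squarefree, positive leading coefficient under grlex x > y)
x^2 + 2*x*y - 3*y^2 + 2*x + 3

First, deg p = 2. No degree-1 curve has this shape.
Then, reading off the gridlines: no x-intercept at any integer in the box; the y-axis gridline crossings are at y ∈ {-1, 1}.
Finally, these observations pin down the coefficients.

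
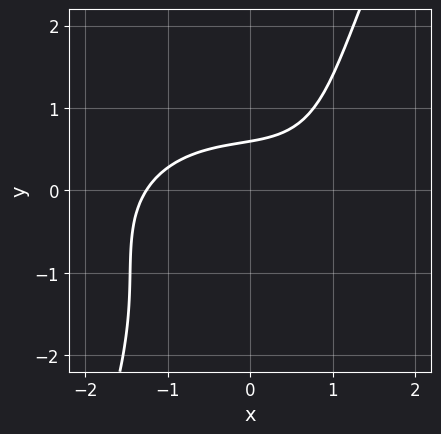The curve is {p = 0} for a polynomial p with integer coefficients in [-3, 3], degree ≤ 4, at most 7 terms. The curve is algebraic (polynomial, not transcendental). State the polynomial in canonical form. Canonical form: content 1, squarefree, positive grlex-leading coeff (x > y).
1. deg p = 3.
2. Matching integer coefficients to the picture gives p.

x^3 + 2*x*y^2 - y^3 - 3*y + 2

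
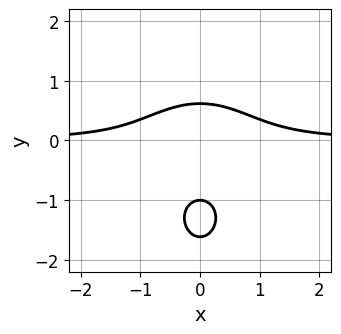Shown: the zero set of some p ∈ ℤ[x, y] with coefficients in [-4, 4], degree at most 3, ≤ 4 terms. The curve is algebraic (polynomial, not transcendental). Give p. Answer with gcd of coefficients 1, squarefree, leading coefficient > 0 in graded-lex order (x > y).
2*x^2*y + y^3 + 2*y^2 - 1

1. Degree: no degree-2 curve has this shape, so deg p = 3.
2. Symmetries: it's symmetric under x → −x, forcing even powers of x.
3. Against the integer gridlines: it meets the y-axis at y = -1 (among the integer gridlines); it misses every integer gridline on the x-axis.
4. Fitting integer coefficients to these (and the overall shape) gives p.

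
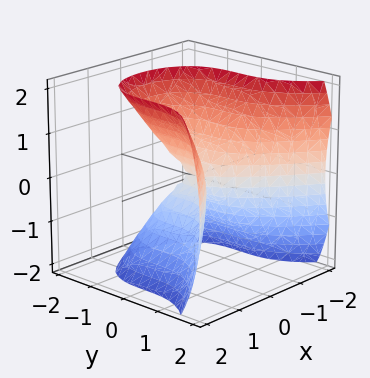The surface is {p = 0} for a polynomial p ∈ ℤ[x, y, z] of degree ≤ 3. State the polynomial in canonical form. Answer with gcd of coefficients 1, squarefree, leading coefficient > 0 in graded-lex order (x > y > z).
y^3 - 2*x^2 + z^2

1. The degree is 3 — no degree-2 surface has this shape.
2. From the visible intercepts: it crosses the x-axis at the gridline x = 0; one y-axis crossing is at y = 0; one z-axis crossing is at z = 0.
3. Assembling these constraints gives the stated polynomial.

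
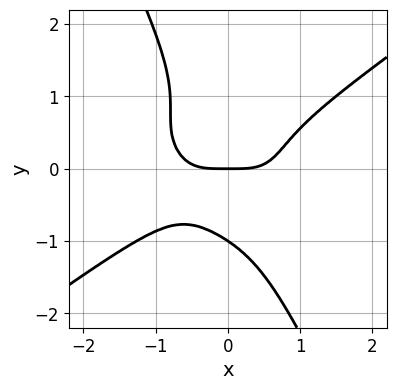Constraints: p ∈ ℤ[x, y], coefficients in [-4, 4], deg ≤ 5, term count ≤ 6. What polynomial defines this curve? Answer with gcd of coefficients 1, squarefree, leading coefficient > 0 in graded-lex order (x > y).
x^4 - 2*x*y^3 - y^4 - y

First, degree: the shape is more complex than any degree-3 curve, so deg p = 4.
Then, from the axis intercepts and sections: it crosses the x-axis at the gridline x = 0; the y-axis gridline crossings are at y ∈ {-1, 0}.
Finally, assembling these constraints gives the stated polynomial.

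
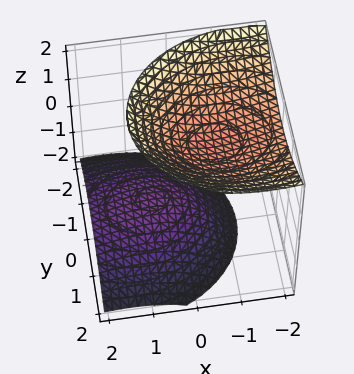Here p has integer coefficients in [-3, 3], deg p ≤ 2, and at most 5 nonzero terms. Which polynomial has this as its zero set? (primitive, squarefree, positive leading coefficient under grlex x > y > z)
2*x^2 + 3*x*z + 3*y^2 - 3*z^2 + 3

The picture has 2 separate pieces. Treating them together as one polynomial.
The degree is 2 — a generic line meets the surface in up to 2 points.
Checking where it meets the axes: among the integer gridlines, it crosses the z-axis at z ∈ {-1, 1}; it misses every integer gridline on the x-axis; no y-intercept at any integer in the box.
Putting this together gives p.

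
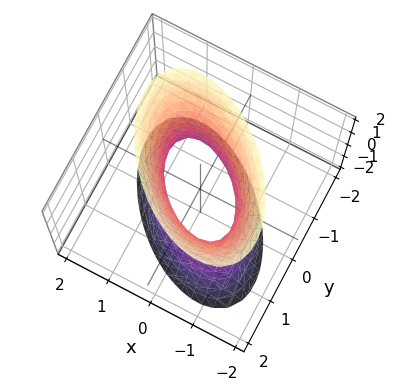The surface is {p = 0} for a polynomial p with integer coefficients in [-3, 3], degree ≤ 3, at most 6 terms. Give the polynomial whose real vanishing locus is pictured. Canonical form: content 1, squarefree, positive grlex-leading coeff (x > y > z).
deg p = 2.
Checking where it meets the axes: no z-intercept at any integer in the box.
Putting this together gives p.

3*x^2 + 3*x*y + 3*y^2 - z^2 - 2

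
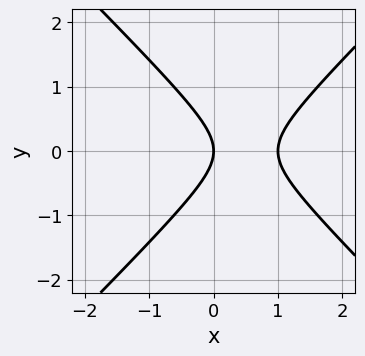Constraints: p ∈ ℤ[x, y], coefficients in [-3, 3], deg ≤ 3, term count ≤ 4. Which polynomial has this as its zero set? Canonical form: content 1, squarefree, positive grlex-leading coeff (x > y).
1. The degree is 2 — no degree-1 curve has this shape.
2. Symmetries: mirror symmetry y ↦ −y ⇒ only even powers of y.
3. Observable constraints: among the integer gridlines, it crosses the x-axis at x ∈ {0, 1}; one y-axis crossing is at y = 0.
4. Matching integer coefficients to the picture gives p.

x^2 - y^2 - x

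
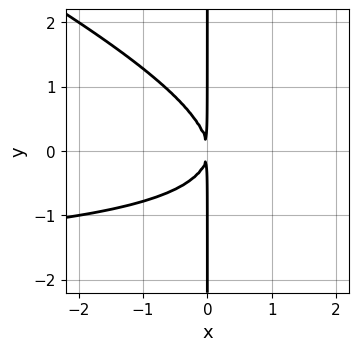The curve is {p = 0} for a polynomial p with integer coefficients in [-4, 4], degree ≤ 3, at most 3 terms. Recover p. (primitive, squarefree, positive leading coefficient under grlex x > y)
The degree is 3 — a generic line meets the curve in up to 3 points.
Observable constraints: the visible y-axis segment lies entirely on the curve.
These observations pin down the coefficients.

x^2*y + 2*x*y^2 + 2*x^2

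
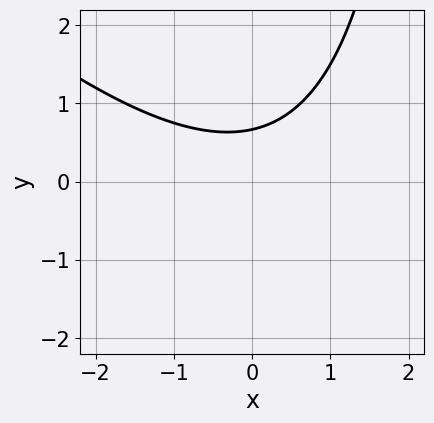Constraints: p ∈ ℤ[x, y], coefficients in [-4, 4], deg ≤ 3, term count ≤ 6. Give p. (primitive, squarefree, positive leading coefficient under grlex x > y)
First, degree: a generic line meets the curve in up to 2 points, so deg p = 2.
Then, from the visible intercepts: it misses every integer gridline on the x-axis.
Finally, the integer polynomial consistent with all of this is the stated p.

x^2 + x*y - 3*y + 2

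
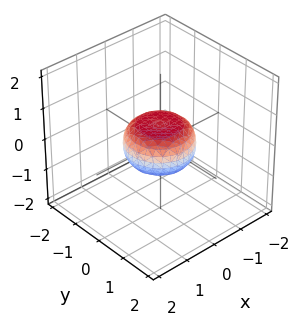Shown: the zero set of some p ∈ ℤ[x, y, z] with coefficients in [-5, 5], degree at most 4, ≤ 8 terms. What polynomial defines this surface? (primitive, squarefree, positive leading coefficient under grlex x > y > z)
(a) The degree is 4 — no degree-3 surface has this shape.
(b) Symmetry: the surface is invariant under rotation about z: p = q(x² + y², z).
(c) Observable constraints: the x-axis gridline crossings are at x ∈ {-1, 1}; the y-axis gridline crossings are at y ∈ {-1, 1}; a circular section at z = 0 has radius exactly 1.
(d) Putting this together gives p.

2*x^4 + 4*x^2*y^2 + 2*y^4 - x^2 - y^2 + 3*z^2 - 1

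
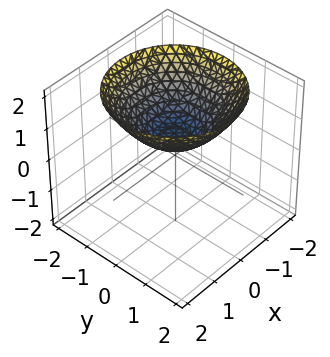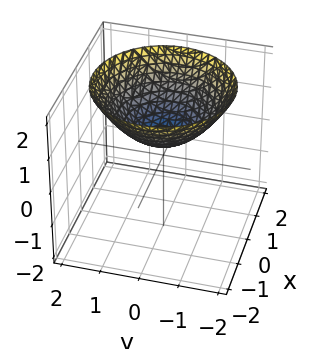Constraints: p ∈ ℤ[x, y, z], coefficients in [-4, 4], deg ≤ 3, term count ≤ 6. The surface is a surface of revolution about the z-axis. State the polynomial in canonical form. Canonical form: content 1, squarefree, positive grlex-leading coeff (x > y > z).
x^2 + y^2 - 2*z + 1

1. deg p = 2. No degree-1 surface has this shape.
2. Symmetry: the z-axis is an axis of rotation, so x and y enter only as x² + y².
3. Observable constraints: it misses every integer gridline on the y-axis; the surface avoids every integer x-axis point in the box.
4. Fitting integer coefficients to these (and the overall shape) gives p.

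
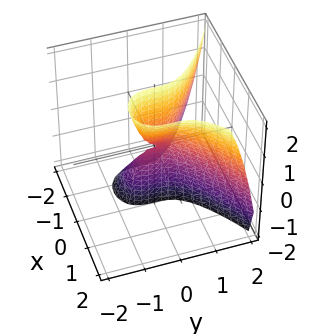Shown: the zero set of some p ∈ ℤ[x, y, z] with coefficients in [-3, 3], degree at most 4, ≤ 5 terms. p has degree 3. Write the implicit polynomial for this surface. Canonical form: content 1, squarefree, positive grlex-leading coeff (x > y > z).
2*y^3 - 3*x^2 + 2*x*z

First, deg p = 3. The shape is more complex than any degree-2 surface.
Then, against the integer gridlines: one y-axis crossing is at y = 0; the visible z-axis segment lies entirely on the surface.
Finally, assembling these constraints gives the stated polynomial.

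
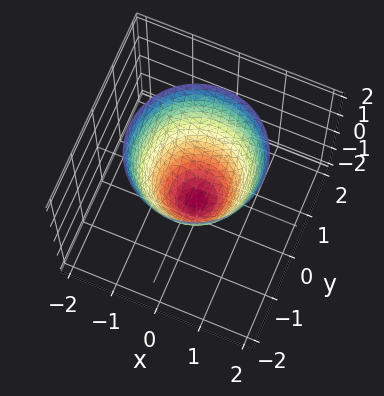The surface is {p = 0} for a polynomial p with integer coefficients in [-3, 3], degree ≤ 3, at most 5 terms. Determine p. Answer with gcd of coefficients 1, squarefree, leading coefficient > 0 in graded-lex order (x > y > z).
3*x^2 + 3*y^2 - 2*z - 2

First, deg p = 2. The shape is more complex than any degree-1 surface.
Next, symmetries: rotational symmetry about the z-axis ⇒ p depends on x, y only through x² + y².
Then, reading off the gridlines: a circular section at z = 1 has radius between 1 and 2; one z-axis crossing is at z = -1.
Finally, these observations pin down the coefficients.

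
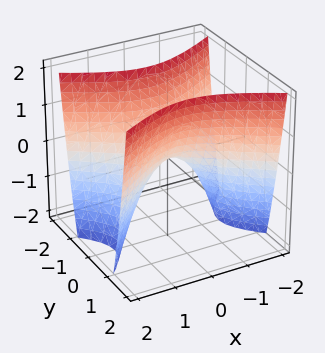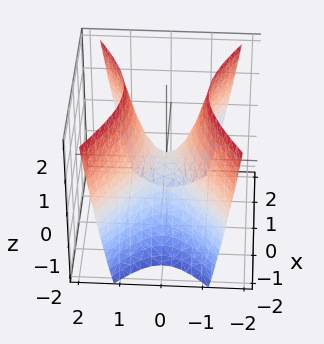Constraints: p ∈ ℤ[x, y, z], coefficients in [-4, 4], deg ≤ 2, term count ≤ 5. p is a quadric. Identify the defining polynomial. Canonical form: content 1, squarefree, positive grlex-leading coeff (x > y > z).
x^2 - 2*y^2 + z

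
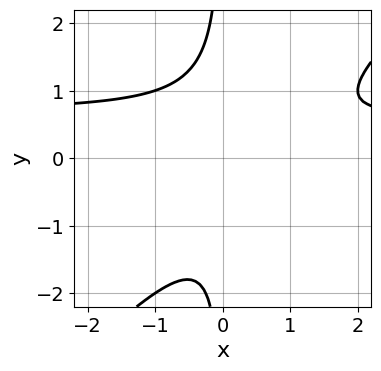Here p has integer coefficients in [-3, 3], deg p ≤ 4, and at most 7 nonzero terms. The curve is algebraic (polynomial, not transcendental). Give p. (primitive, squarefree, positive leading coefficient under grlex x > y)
First, deg p = 3. The shape is more complex than any degree-2 curve.
Next, from the visible intercepts: no x-intercept at any integer in the box; no y-intercept at any integer in the box.
Finally, together with the visible shape, these determine p as stated.

3*x^2*y - 3*x*y^2 - 2*x^2 + 2*x - 2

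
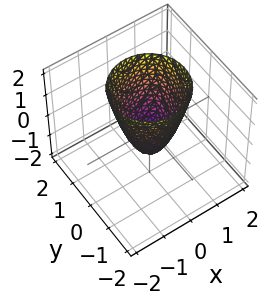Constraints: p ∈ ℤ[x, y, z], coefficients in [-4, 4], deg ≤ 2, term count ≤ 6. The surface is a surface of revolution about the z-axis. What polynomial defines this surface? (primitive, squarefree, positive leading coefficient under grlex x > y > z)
First, the degree is 2 — no degree-1 surface has this shape.
Then, symmetries: every cross-section ⟂ z is a circle, so x, y appear only via x² + y².
Next, from the visible intercepts: it crosses the z-axis at the gridline z = -1; a circular section at z = 1 has radius exactly 1.
Finally, matching integer coefficients to the picture gives p.

2*x^2 + 2*y^2 - z - 1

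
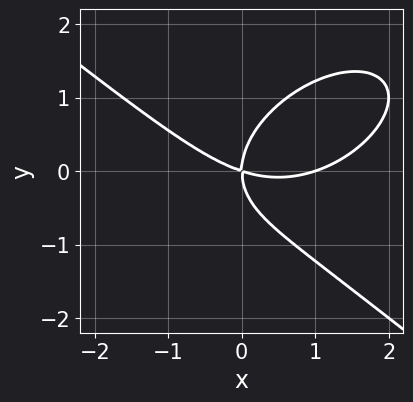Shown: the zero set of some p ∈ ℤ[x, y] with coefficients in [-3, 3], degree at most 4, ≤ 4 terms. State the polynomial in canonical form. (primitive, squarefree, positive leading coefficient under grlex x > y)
The degree is 3 — a generic line meets the curve in up to 3 points.
Observable constraints: one y-axis crossing is at y = 0; the x-axis gridline crossings are at x ∈ {0, 1}.
Together with the visible shape, these determine p as stated.

x^3 + 2*y^3 - x^2 - 3*x*y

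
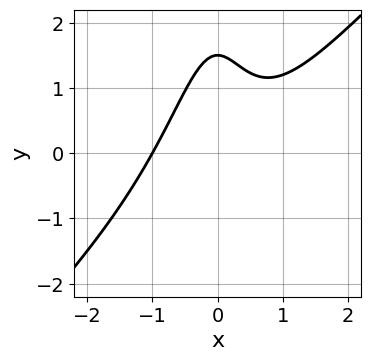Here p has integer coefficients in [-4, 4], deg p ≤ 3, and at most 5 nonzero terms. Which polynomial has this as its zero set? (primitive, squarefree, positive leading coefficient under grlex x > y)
3*x^3 - 3*x^2*y - 2*y + 3

(a) deg p = 3.
(b) From the visible intercepts: it crosses the x-axis at the gridline x = -1.
(c) Assembling these constraints gives the stated polynomial.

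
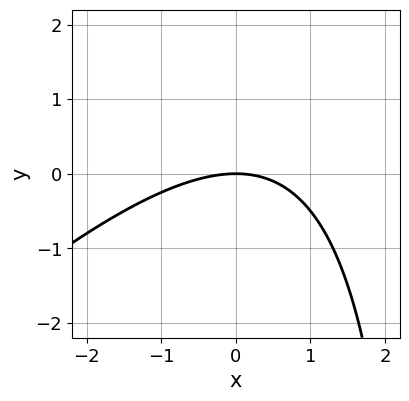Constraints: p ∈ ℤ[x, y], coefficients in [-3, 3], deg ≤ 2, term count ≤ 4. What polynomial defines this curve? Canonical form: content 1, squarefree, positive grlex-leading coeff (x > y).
x^2 - x*y + 3*y

The degree is 2 — no degree-1 curve has this shape.
Checking where it meets the axes: one x-axis crossing is at x = 0; it crosses the y-axis at the gridline y = 0.
Assembling these constraints gives the stated polynomial.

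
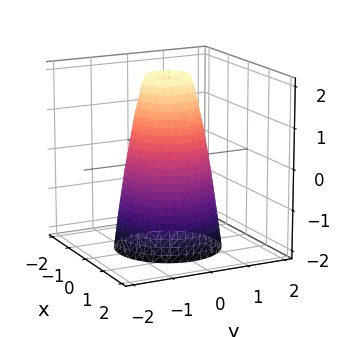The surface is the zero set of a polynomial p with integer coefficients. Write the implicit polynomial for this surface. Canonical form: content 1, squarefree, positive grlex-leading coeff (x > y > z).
3*x^2 + 3*y^2 + z - 3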